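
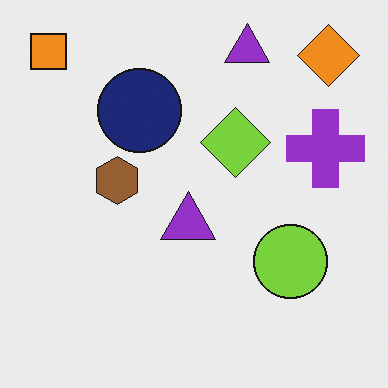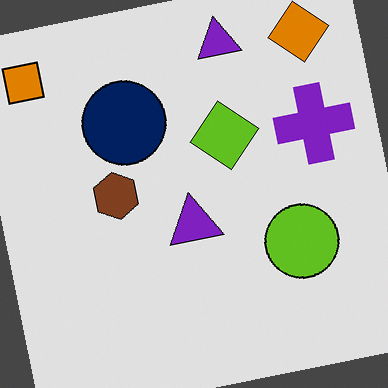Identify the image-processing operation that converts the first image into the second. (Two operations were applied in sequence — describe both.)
The second image is the first posterized to a reduced palette, then rotated counter-clockwise by a slight angle.

Each flat color has snapped to a coarser quantized level — most visibly, the near-white background has dropped to a flat grey. Every shape is tilted by the same angle and the image corners show triangular fill wedges — a whole-image rotation by a non-right angle.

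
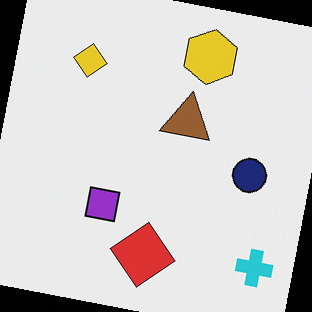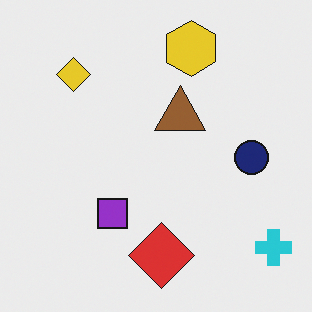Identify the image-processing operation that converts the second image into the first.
Rotated clockwise by a slight angle.

Every shape is tilted by the same angle and the image corners show triangular fill wedges — a whole-image rotation by a non-right angle.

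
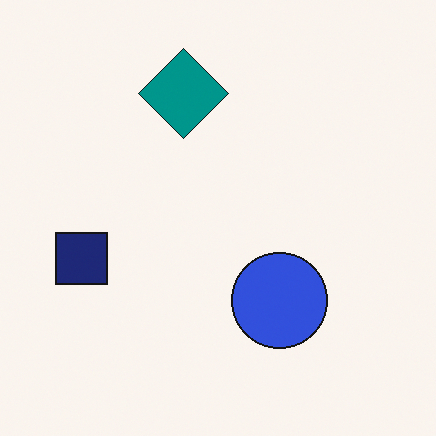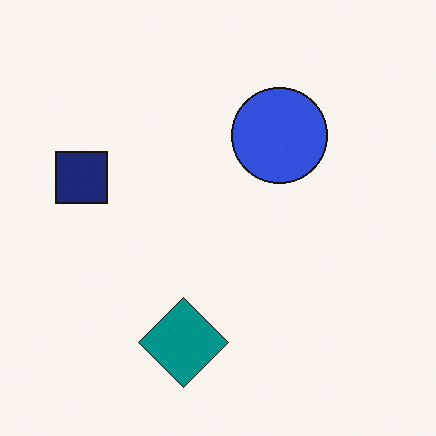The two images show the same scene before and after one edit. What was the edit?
This is the original image flipped vertically (top ↔ bottom).

The teal diamond is in the top of the first image and the bottom of the second — shapes on opposite sides of the horizontal midline have swapped in a mirror flip.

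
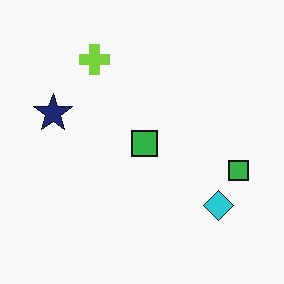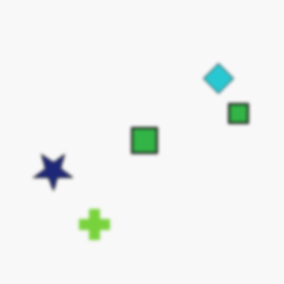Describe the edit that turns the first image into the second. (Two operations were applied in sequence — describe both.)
The image was flipped vertically (top ↔ bottom), then lightly blurred.

The lime cross is in the top-left of the first image and the bottom-left of the second — shapes on opposite sides of the horizontal midline have swapped in a mirror flip. Shape edges and outlines are uniformly softened across the whole image.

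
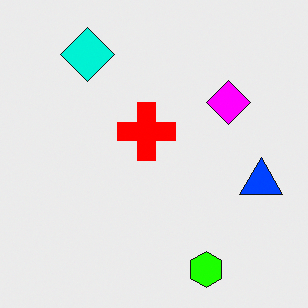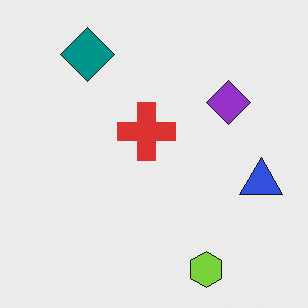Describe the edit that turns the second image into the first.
Heavily oversaturated.

All colors are more vivid — a global saturation change.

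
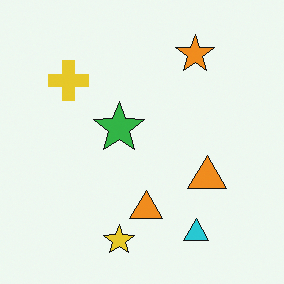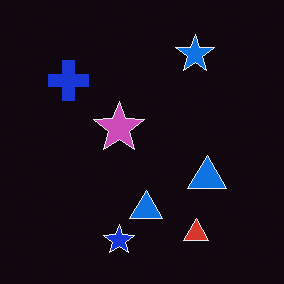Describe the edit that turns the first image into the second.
The image was color-inverted (negative).

The light background has become dark and every shape's color is its complement — a photographic negative.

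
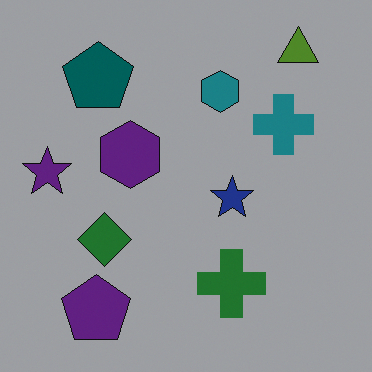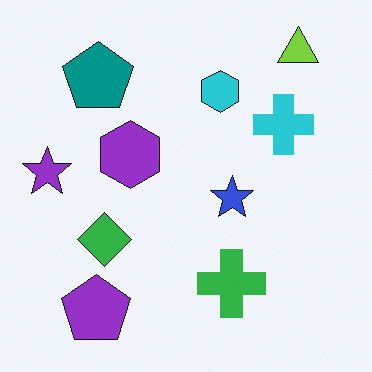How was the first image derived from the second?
It was noticeably darkened.

Every pixel — background and shapes alike — is uniformly darkened.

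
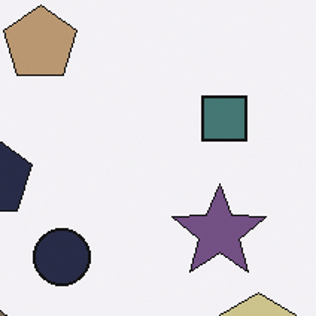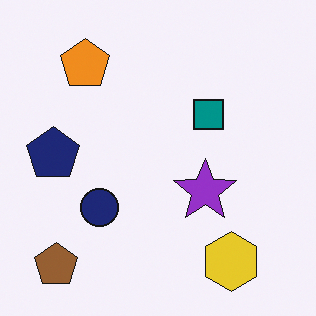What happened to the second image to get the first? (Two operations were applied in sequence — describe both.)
It was made much more muted (saturation change), then cropped to a modestly smaller region and rescaled.

All colors are more muted and greyish — a global saturation change. The visible shapes are larger and the field of view is narrower; shapes near the original edges may be partly or wholly outside the frame — a crop-and-rescale.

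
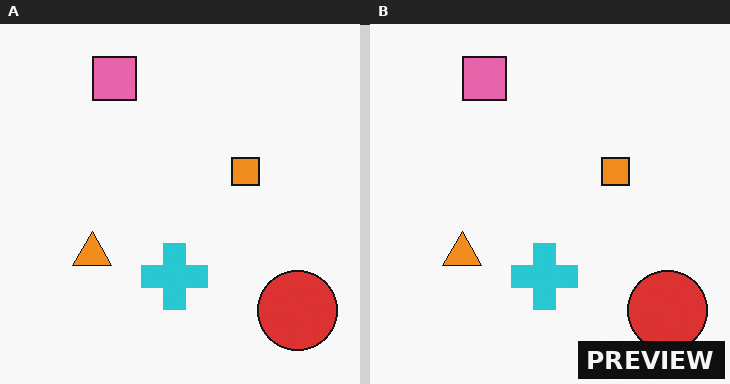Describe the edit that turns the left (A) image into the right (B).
Watermarked with the text "PREVIEW" in the lower-right corner.

A dark label reading "PREVIEW" appears in the lower-right corner.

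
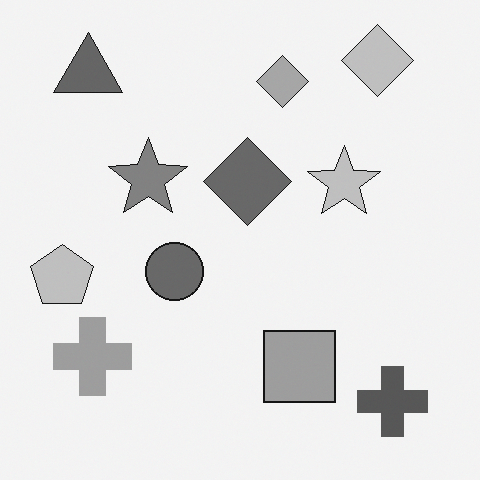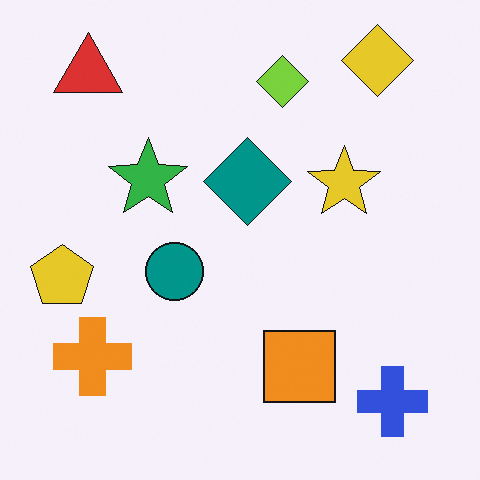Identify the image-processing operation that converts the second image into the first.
Converted to grayscale.

All color is removed — every shape is now a shade of grey.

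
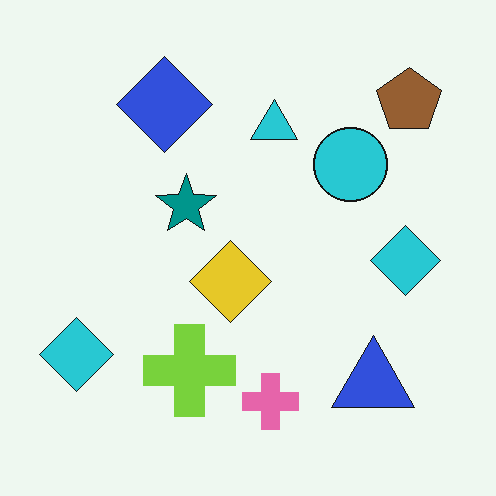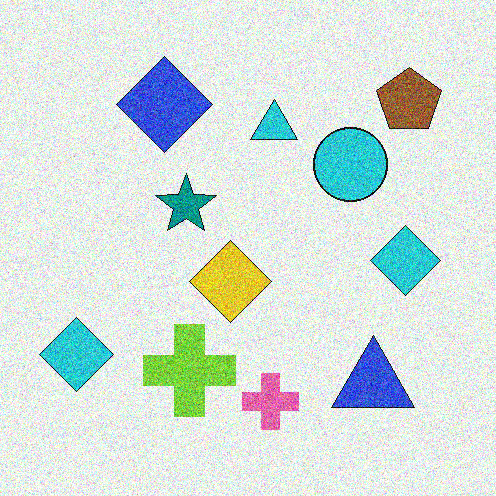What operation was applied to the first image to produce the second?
Degraded with a thick layer of grain.

Random speckle covers the whole image, including the flat background.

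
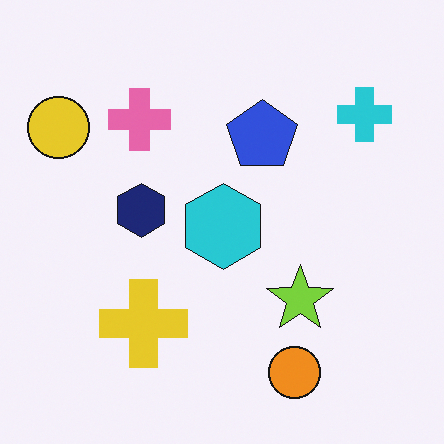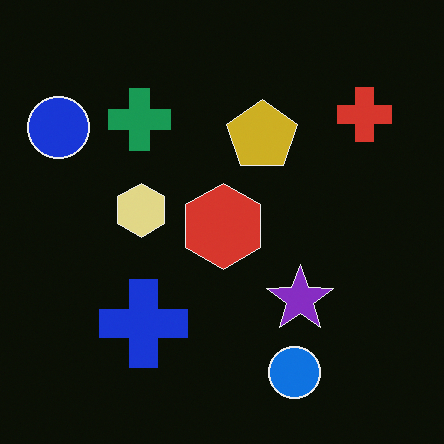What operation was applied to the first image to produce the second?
The image was color-inverted (negative).

The light background has become dark and every shape's color is its complement — a photographic negative.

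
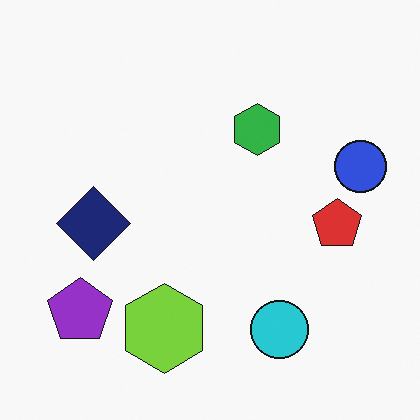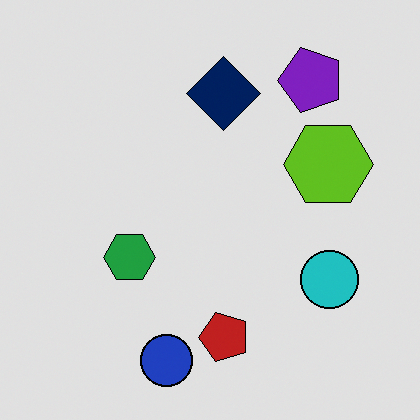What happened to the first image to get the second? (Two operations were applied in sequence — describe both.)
The image was transposed (reflected across the top-left ↔ bottom-right diagonal), then posterized to a reduced palette.

Shapes have swapped their row and column positions — what was in the top-right is now in the bottom-left — a diagonal reflection. Each flat color has snapped to a coarser quantized level — most visibly, the near-white background has dropped to a flat grey.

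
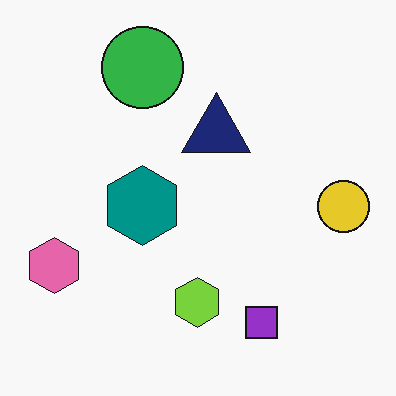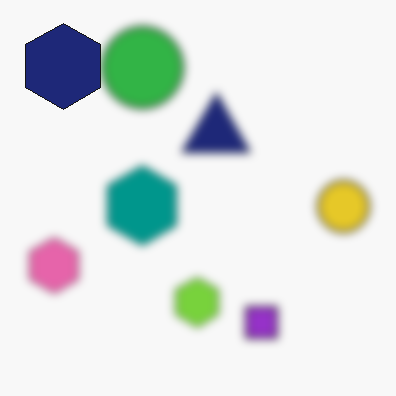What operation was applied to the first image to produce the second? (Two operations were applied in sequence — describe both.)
This is the original image noticeably gaussian-blurred, then overlaid with an additional navy hexagon.

Shape edges and outlines are uniformly softened across the whole image. A navy hexagon appears in the second image that is absent from the first.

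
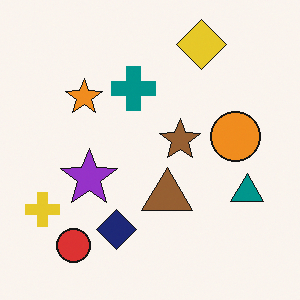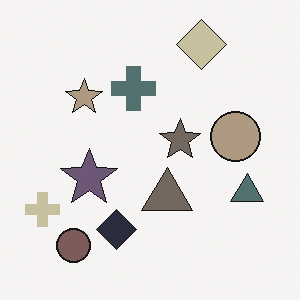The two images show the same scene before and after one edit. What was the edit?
The second image is the first heavily desaturated.

All colors are more muted and greyish — a global saturation change.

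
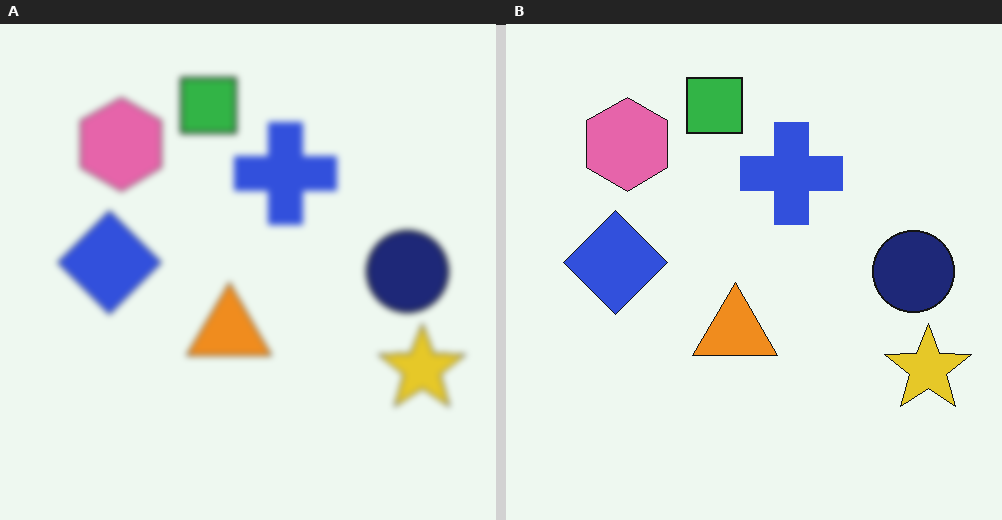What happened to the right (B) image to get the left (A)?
This is the original image moderately blurred.

Shape edges and outlines are uniformly softened across the whole image.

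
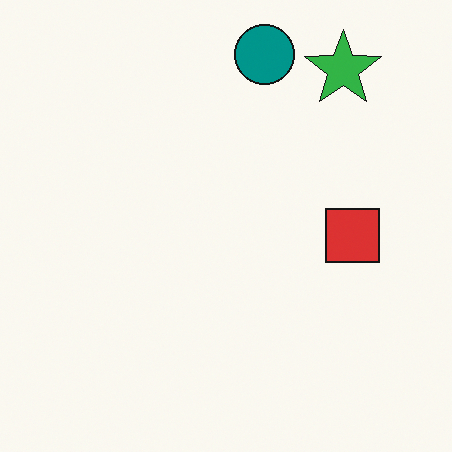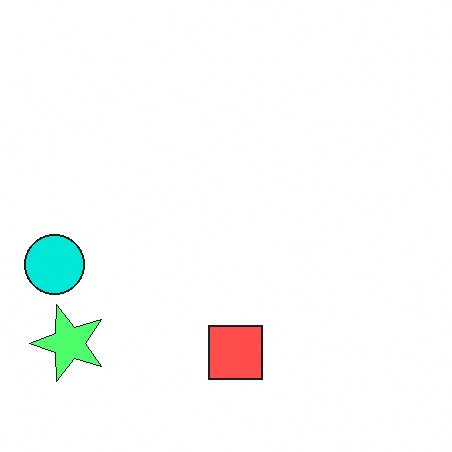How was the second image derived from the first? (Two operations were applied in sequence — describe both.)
The image was substantially brightened, then transposed (reflected across the top-left ↔ bottom-right diagonal).

Every pixel — background and shapes alike — is uniformly brightened. Shapes have swapped their row and column positions — what was in the top-right is now in the bottom-left — a diagonal reflection.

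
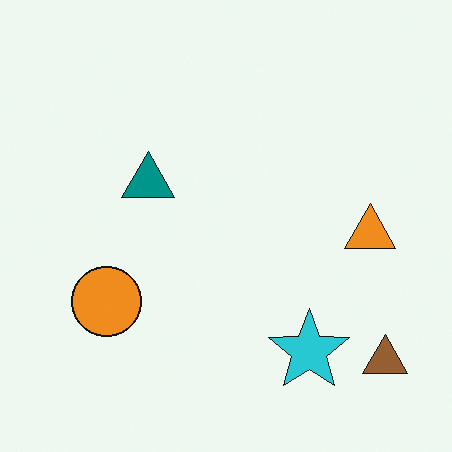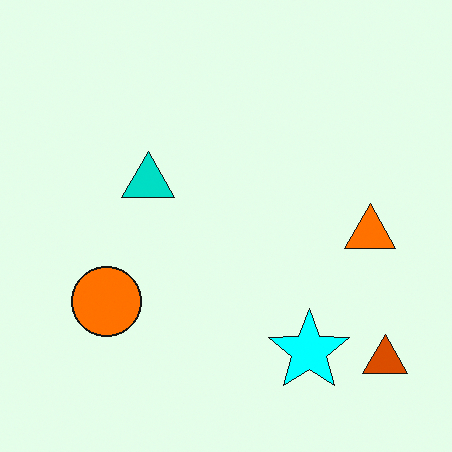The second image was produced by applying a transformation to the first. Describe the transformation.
This is the original image heavily oversaturated.

All colors are more vivid — a global saturation change.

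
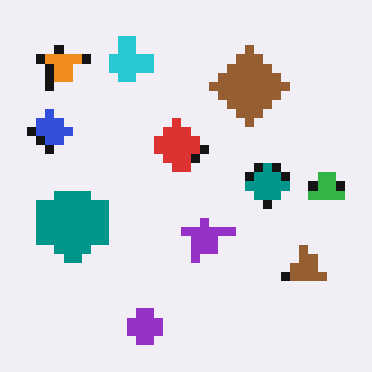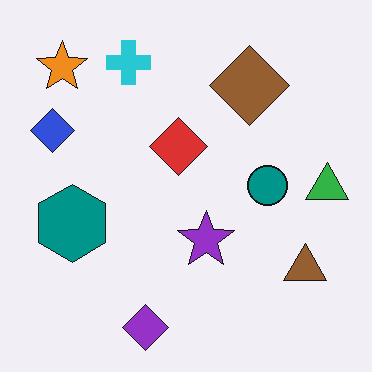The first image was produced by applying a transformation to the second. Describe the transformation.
This is the original image coarsely pixelated.

Shapes are reduced to large square blocks; fine edges and outlines are lost — a downscale-then-upscale (mosaic) effect.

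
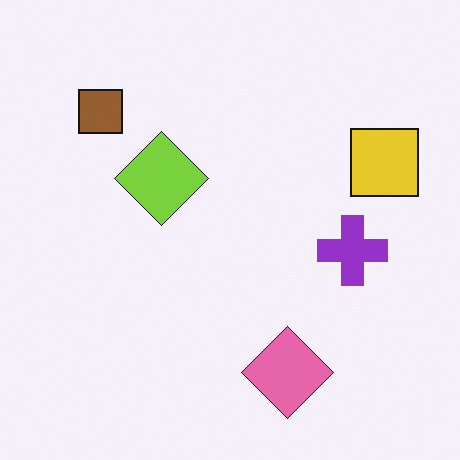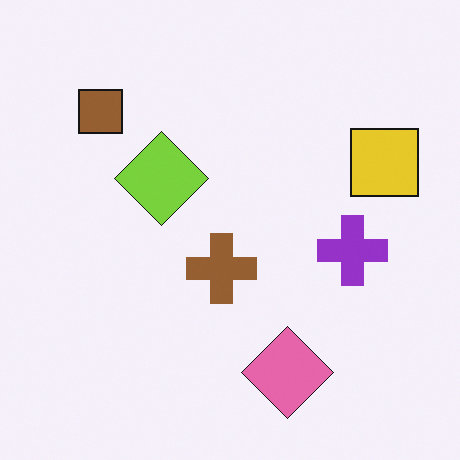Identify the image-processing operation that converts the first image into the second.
The transformation is: overlaid with an additional brown cross.

A brown cross appears in the second image that is absent from the first.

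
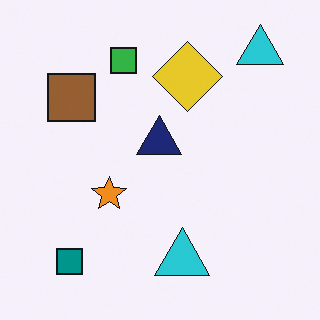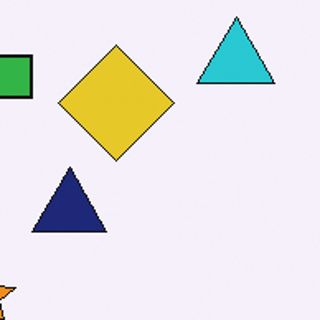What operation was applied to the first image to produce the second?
This is the original image cropped to a noticeably smaller region and rescaled.

The visible shapes are larger and the field of view is narrower; shapes near the original edges may be partly or wholly outside the frame — a crop-and-rescale.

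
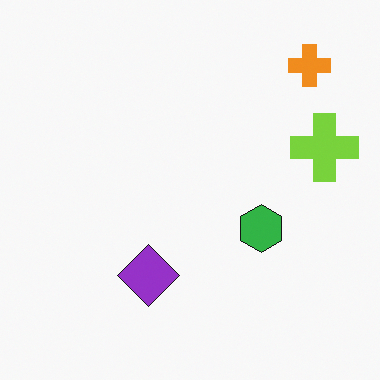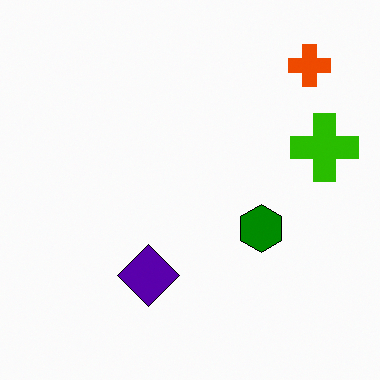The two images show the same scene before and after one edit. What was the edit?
This is the original image boosted in contrast.

Tones are pushed away from mid-grey across the whole image — a global contrast change.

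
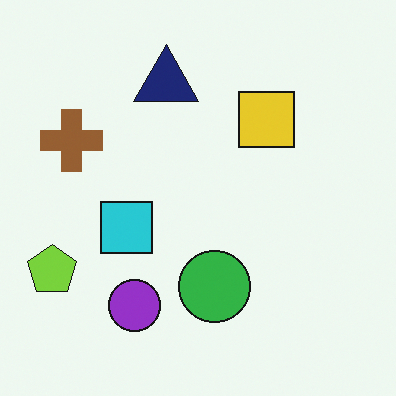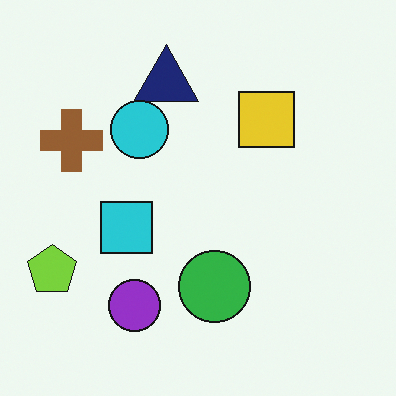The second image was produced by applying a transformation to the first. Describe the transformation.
It was overlaid with an additional cyan circle.

A cyan circle appears in the second image that is absent from the first.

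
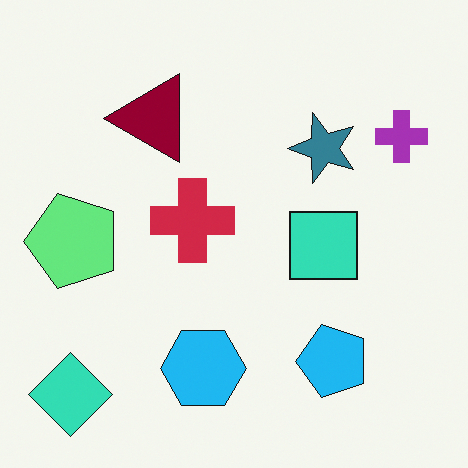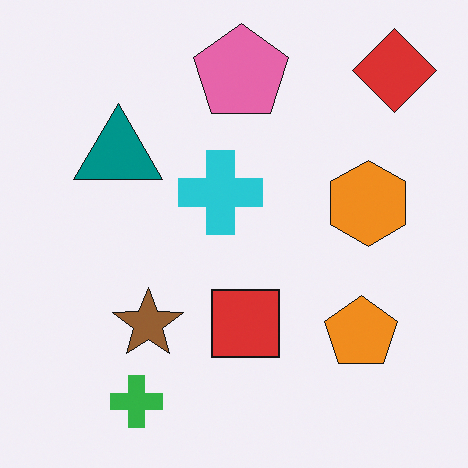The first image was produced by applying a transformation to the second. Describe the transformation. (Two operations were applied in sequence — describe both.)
Hue-shifted through roughly half the color wheel, then transposed (reflected across the top-left ↔ bottom-right diagonal).

Every shape's color has rotated by the same amount around the hue wheel — a uniform hue shift. Shapes have swapped their row and column positions — what was in the top-right is now in the bottom-left — a diagonal reflection.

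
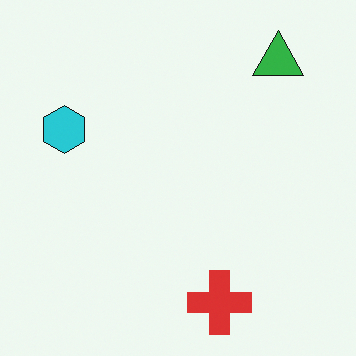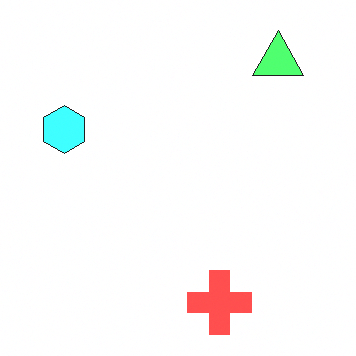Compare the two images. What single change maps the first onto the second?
The second image is the first substantially brightened.

Every pixel — background and shapes alike — is uniformly brightened.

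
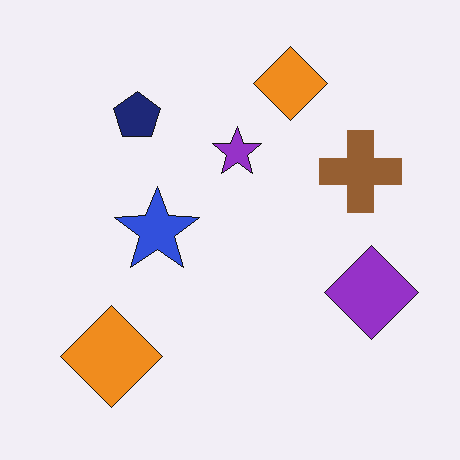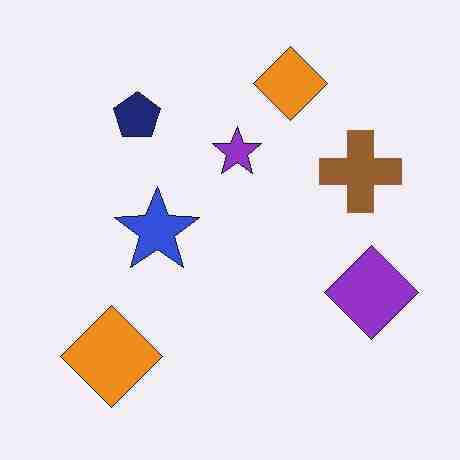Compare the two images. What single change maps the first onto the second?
This is the original image degraded with heavy JPEG compression.

Blocky 8×8 compression artifacts appear around shape edges and the flat background shows ringing — characteristic JPEG degradation.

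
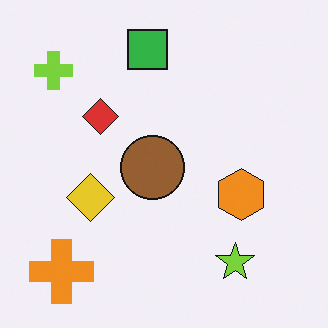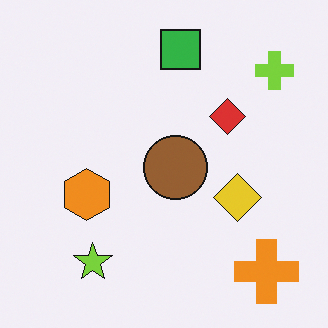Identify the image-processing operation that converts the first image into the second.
The second image is the first flipped horizontally (left ↔ right).

The lime cross is in the top-left of the first image and the top-right of the second — shapes on opposite sides of the vertical midline have swapped in a mirror flip.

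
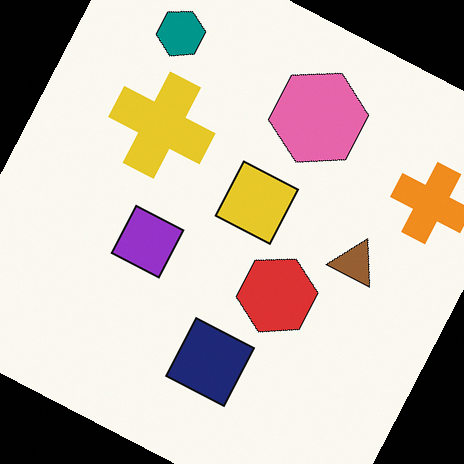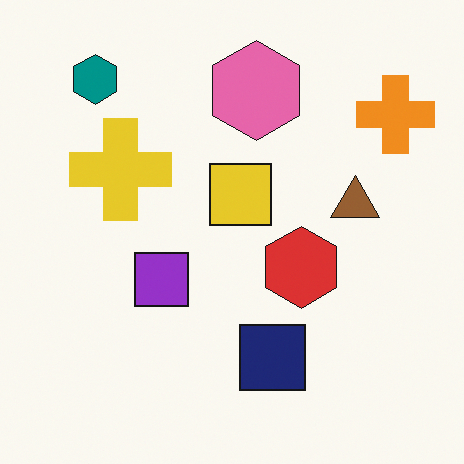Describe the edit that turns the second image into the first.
The transformation is: rotated clockwise by a clearly visible amount.

Every shape is tilted by the same angle and the image corners show triangular fill wedges — a whole-image rotation by a non-right angle.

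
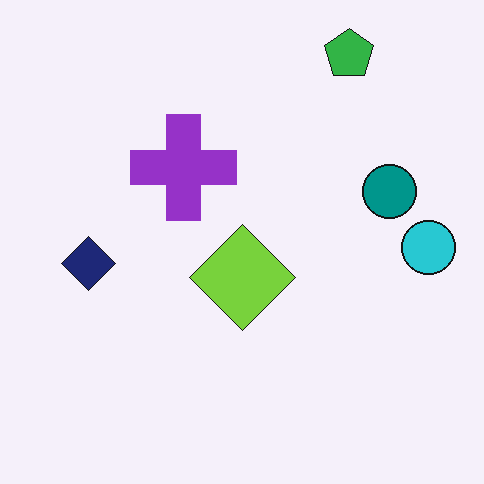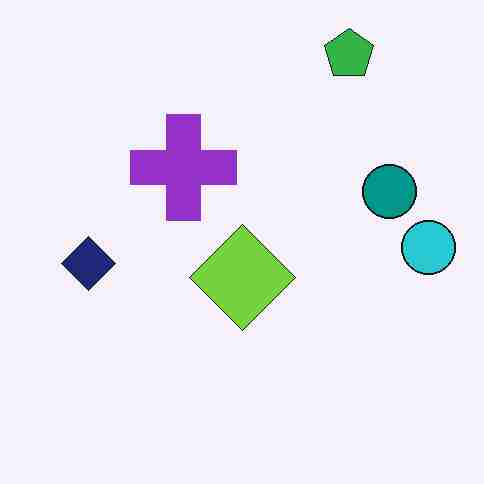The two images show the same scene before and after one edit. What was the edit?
The transformation is: degraded with heavy JPEG compression.

Blocky 8×8 compression artifacts appear around shape edges and the flat background shows ringing — characteristic JPEG degradation.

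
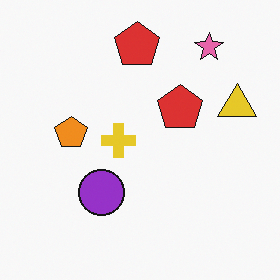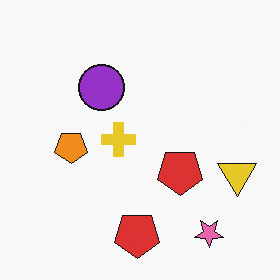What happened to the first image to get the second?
The image was flipped vertically (top ↔ bottom).

The pink star is in the top-right of the first image and the bottom-right of the second — shapes on opposite sides of the horizontal midline have swapped in a mirror flip.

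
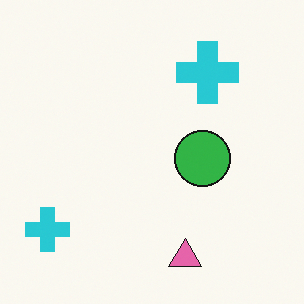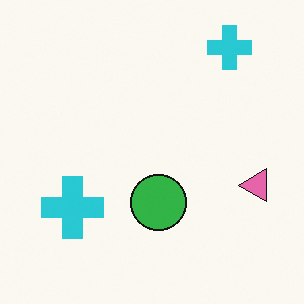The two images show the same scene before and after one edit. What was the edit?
This is the original image transposed (reflected across the top-left ↔ bottom-right diagonal).

Shapes have swapped their row and column positions — what was in the top-right is now in the bottom-left — a diagonal reflection.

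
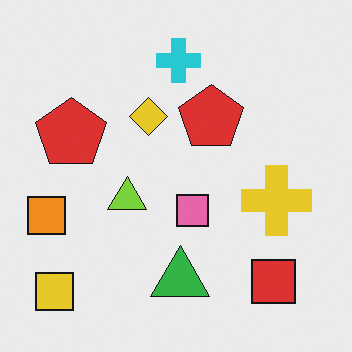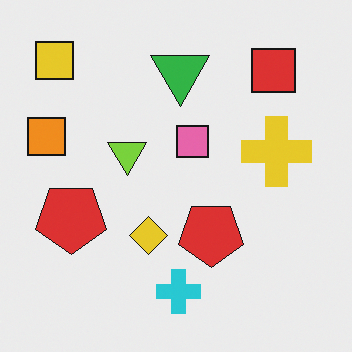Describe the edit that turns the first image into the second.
The second image is the first flipped vertically (top ↔ bottom).

The cyan cross is in the top of the first image and the bottom of the second — shapes on opposite sides of the horizontal midline have swapped in a mirror flip.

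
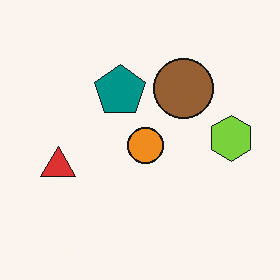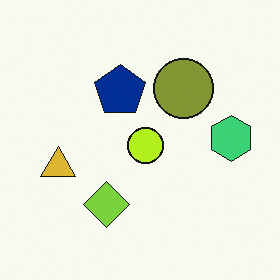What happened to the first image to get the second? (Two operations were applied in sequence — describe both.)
This is the original image hue-shifted by a small amount, then overlaid with an additional lime diamond.

Every shape's color has rotated by the same amount around the hue wheel — a uniform hue shift. A lime diamond appears in the second image that is absent from the first.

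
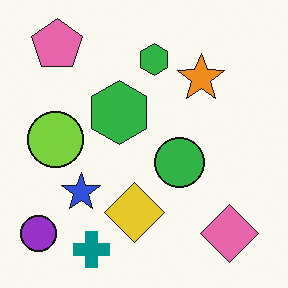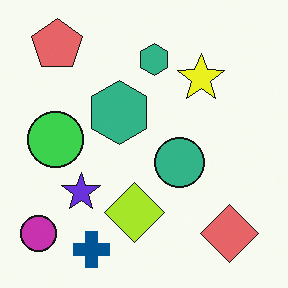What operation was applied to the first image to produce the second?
This is the original image hue-shifted slightly.

Every shape's color has rotated by the same amount around the hue wheel — a uniform hue shift.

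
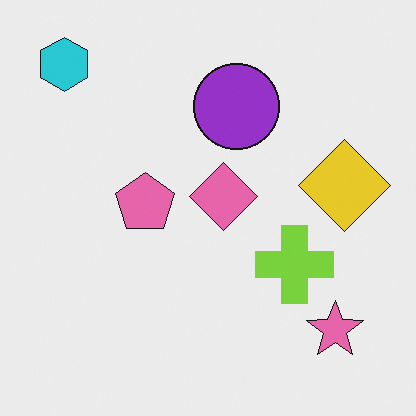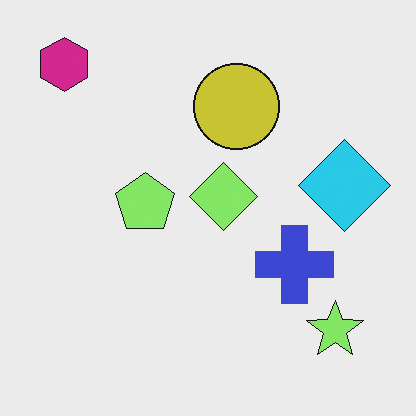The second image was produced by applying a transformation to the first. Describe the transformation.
The image was hue-shifted by a moderate amount.

Every shape's color has rotated by the same amount around the hue wheel — a uniform hue shift.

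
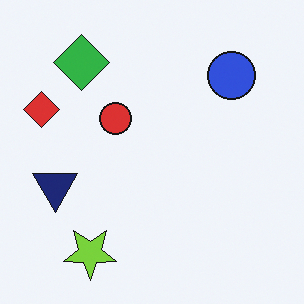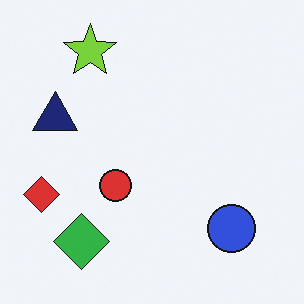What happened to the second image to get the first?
The first image is the second flipped vertically (top ↔ bottom).

The lime star is in the top-left of the second image and the bottom-left of the first — shapes on opposite sides of the horizontal midline have swapped in a mirror flip.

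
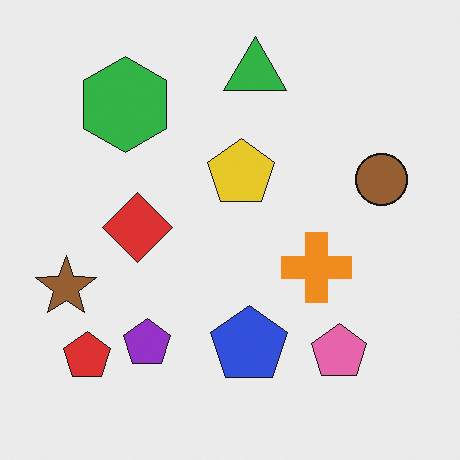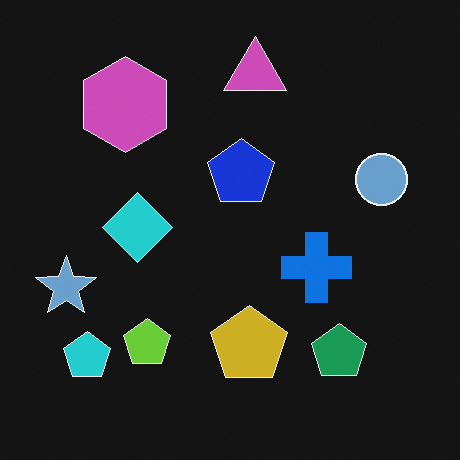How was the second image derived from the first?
The image was color-inverted (negative).

The light background has become dark and every shape's color is its complement — a photographic negative.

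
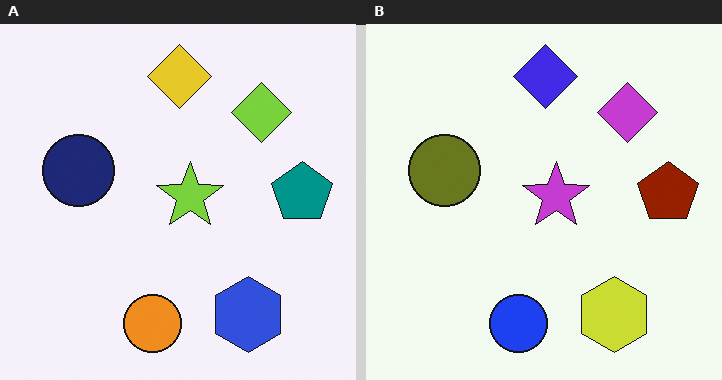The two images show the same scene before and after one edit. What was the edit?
This is the original image hue-shifted through roughly half the color wheel.

Every shape's color has rotated by the same amount around the hue wheel — a uniform hue shift.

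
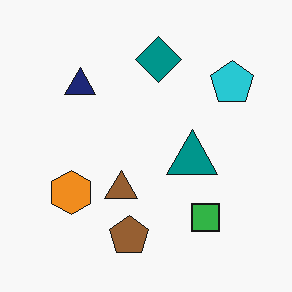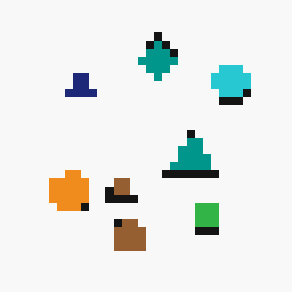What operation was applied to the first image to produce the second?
The image was pixelated into visible square blocks.

Shapes are reduced to large square blocks; fine edges and outlines are lost — a downscale-then-upscale (mosaic) effect.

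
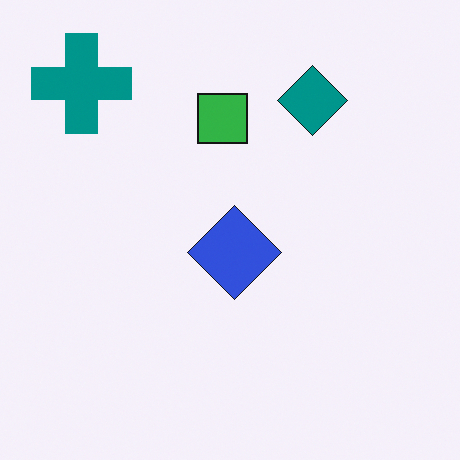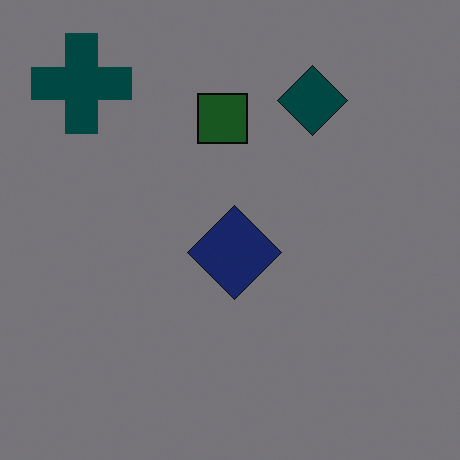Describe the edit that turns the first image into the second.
It was darkened a lot.

Every pixel — background and shapes alike — is uniformly darkened.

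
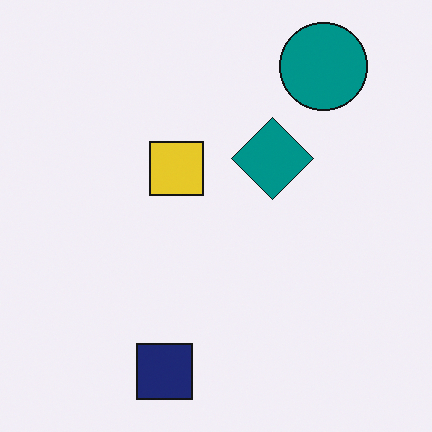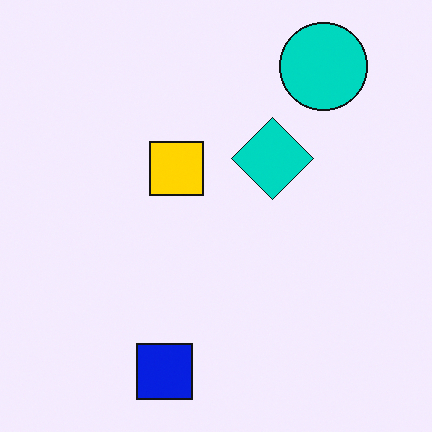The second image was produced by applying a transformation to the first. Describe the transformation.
The transformation is: made much more vivid (saturation change).

All colors are more vivid — a global saturation change.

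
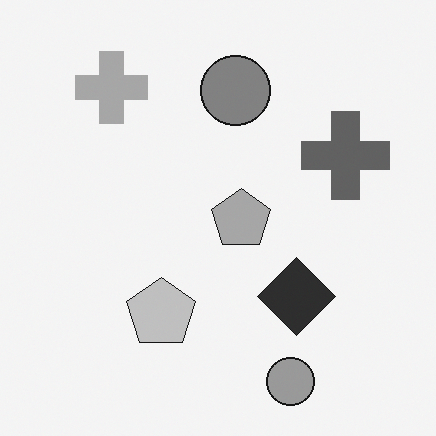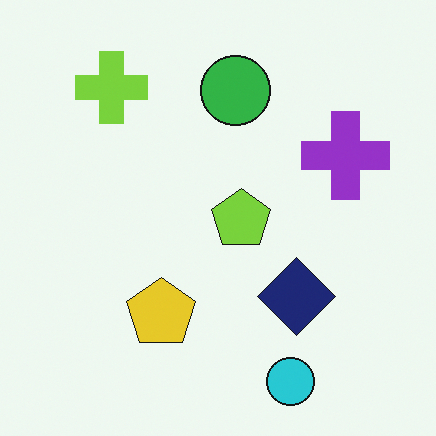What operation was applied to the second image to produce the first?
The first image is the second converted to grayscale.

All color is removed — every shape is now a shade of grey.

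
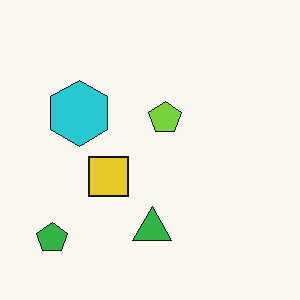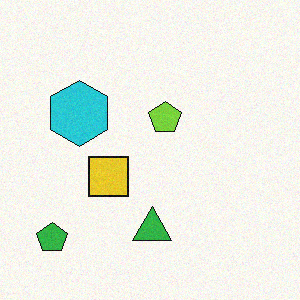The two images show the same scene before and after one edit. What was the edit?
It was degraded with subtle gaussian noise.

Random speckle covers the whole image, including the flat background.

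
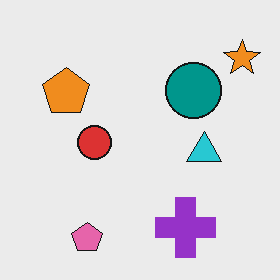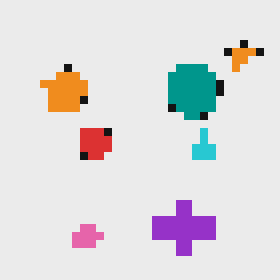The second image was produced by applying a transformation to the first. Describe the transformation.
It was pixelated into visible square blocks.

Shapes are reduced to large square blocks; fine edges and outlines are lost — a downscale-then-upscale (mosaic) effect.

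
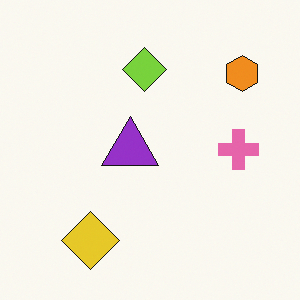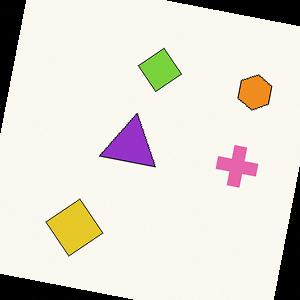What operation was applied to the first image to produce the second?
This is the original image rotated clockwise by a few degrees.

Every shape is tilted by the same angle and the image corners show triangular fill wedges — a whole-image rotation by a non-right angle.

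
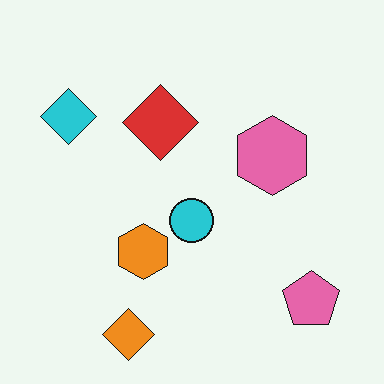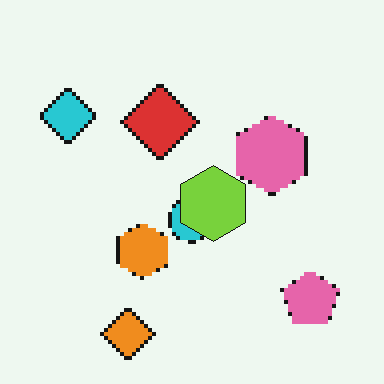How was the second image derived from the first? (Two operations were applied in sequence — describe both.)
This is the original image lightly pixelated (a mild mosaic effect), then overlaid with an additional lime hexagon.

Shapes are reduced to large square blocks; fine edges and outlines are lost — a downscale-then-upscale (mosaic) effect. A lime hexagon appears in the second image that is absent from the first.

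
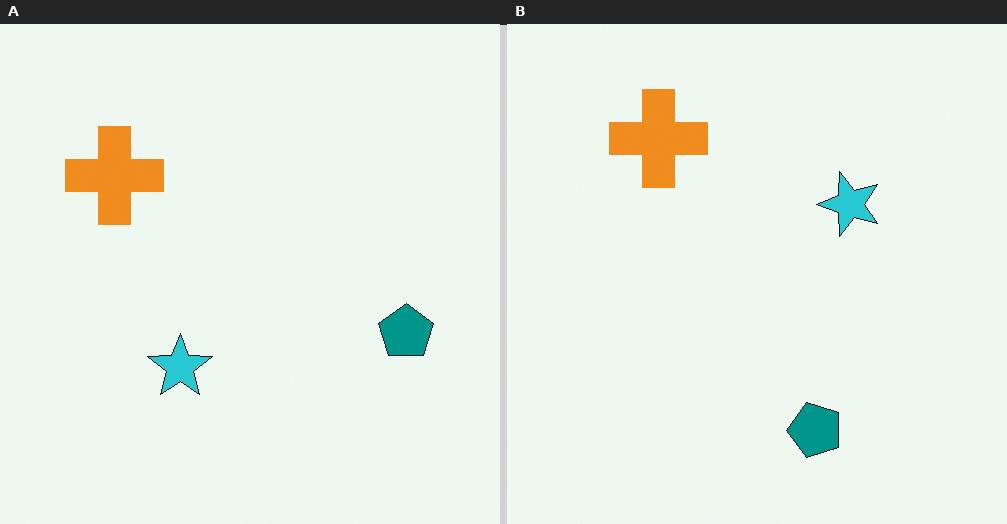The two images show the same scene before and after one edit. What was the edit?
The right (B) image is the left (A) transposed (reflected across the top-left ↔ bottom-right diagonal).

Shapes have swapped their row and column positions — what was in the top-right is now in the bottom-left — a diagonal reflection.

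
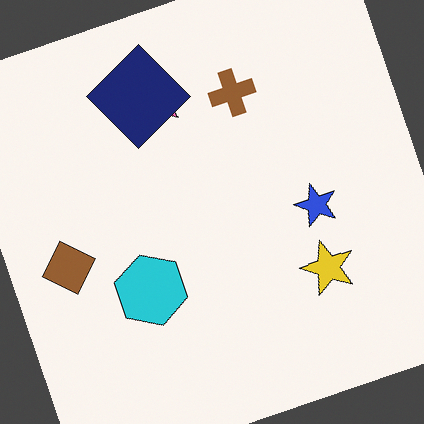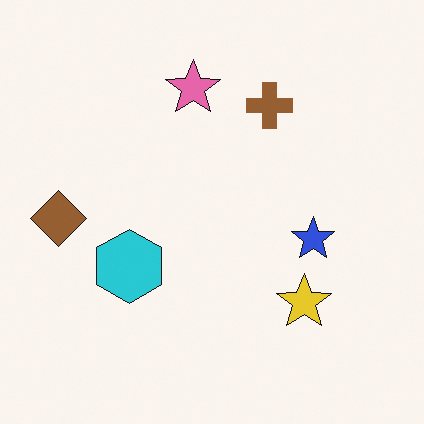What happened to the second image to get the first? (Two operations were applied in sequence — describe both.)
The transformation is: rotated counter-clockwise by a moderate amount, then overlaid with an additional navy diamond.

Every shape is tilted by the same angle and the image corners show triangular fill wedges — a whole-image rotation by a non-right angle. A navy diamond appears in the first image that is absent from the second.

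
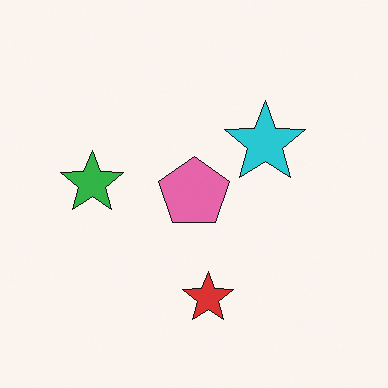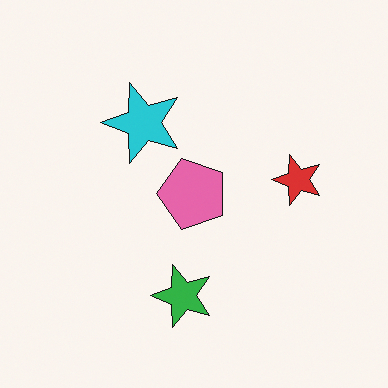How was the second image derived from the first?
It was rotated 90° counter-clockwise.

The red star sits in the bottom of the first image and the right of the second — consistent with a whole-image 90° counter-clockwise rotation.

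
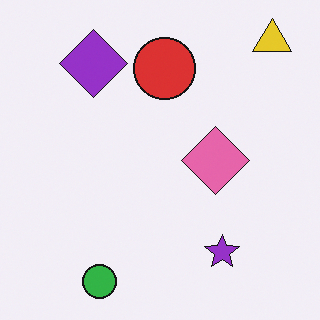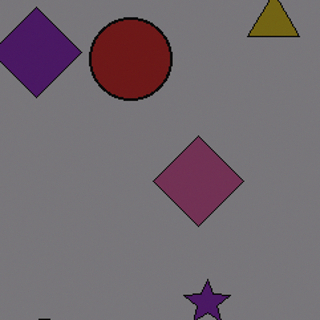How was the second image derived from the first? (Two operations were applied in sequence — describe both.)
The second image is the first cropped slightly and scaled back up, then noticeably darkened.

The visible shapes are larger and the field of view is narrower; shapes near the original edges may be partly or wholly outside the frame — a crop-and-rescale. Every pixel — background and shapes alike — is uniformly darkened.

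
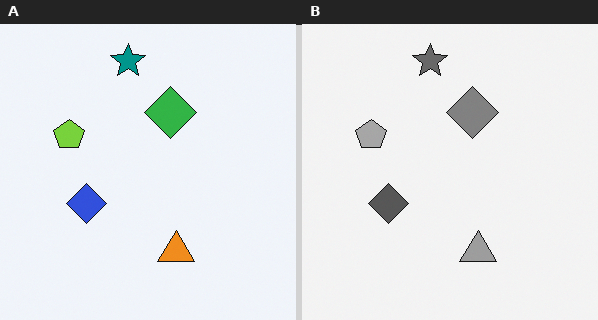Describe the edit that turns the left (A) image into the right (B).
The transformation is: converted to grayscale.

All color is removed — every shape is now a shade of grey.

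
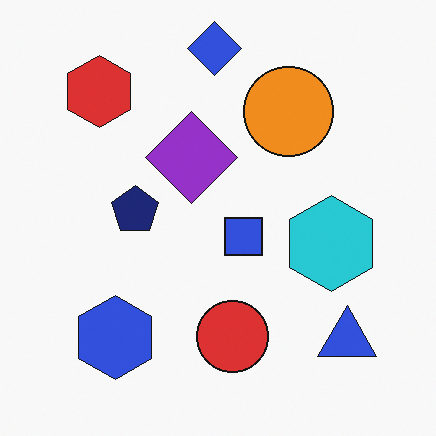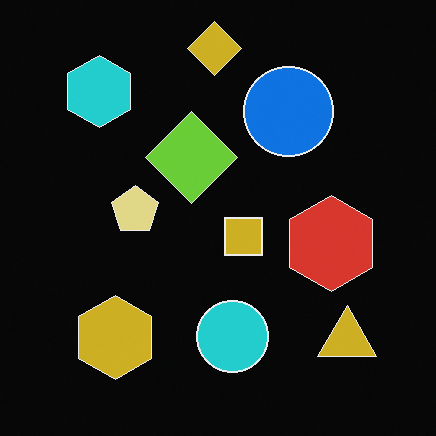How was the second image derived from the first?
It was color-inverted (negative).

The light background has become dark and every shape's color is its complement — a photographic negative.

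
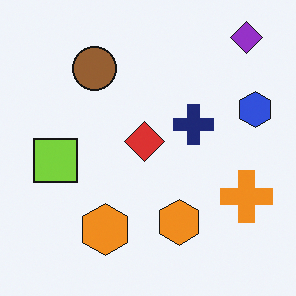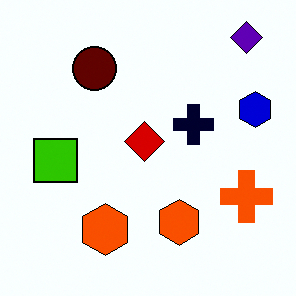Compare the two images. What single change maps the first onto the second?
The second image is the first boosted in contrast.

Tones are pushed away from mid-grey across the whole image — a global contrast change.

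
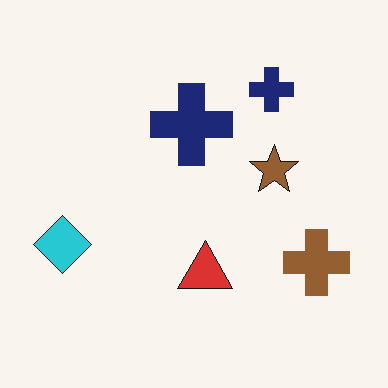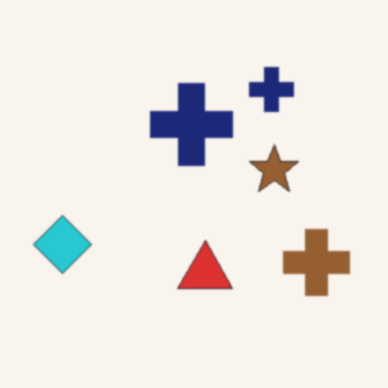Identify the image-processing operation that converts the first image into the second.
The second image is the first lightly blurred.

Shape edges and outlines are uniformly softened across the whole image.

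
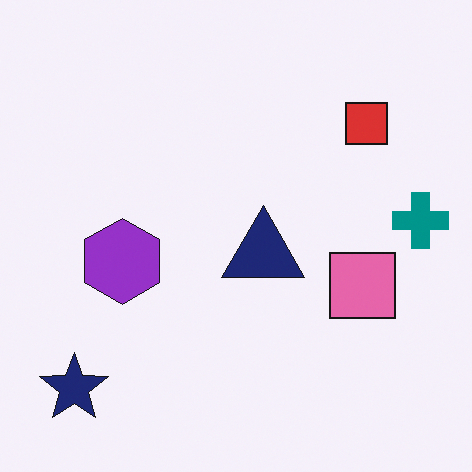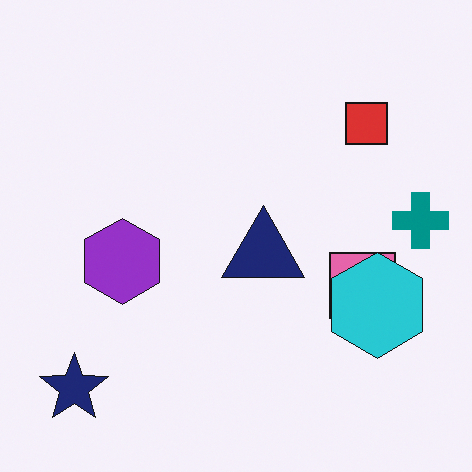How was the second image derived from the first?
This is the original image overlaid with an additional cyan hexagon.

A cyan hexagon appears in the second image that is absent from the first.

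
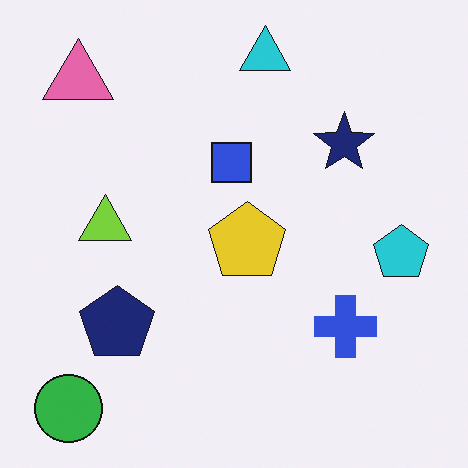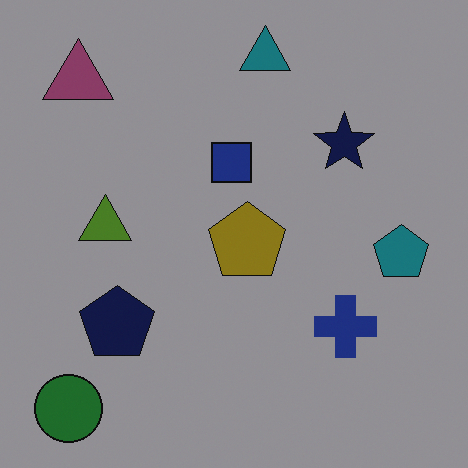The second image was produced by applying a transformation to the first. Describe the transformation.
The transformation is: darkened a lot.

Every pixel — background and shapes alike — is uniformly darkened.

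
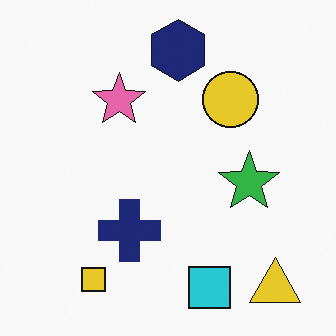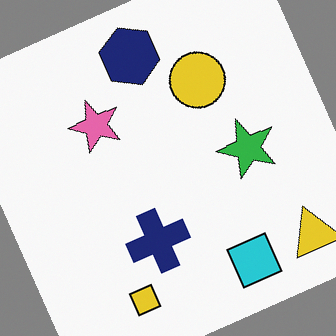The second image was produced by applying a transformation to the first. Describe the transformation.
The second image is the first rotated counter-clockwise by a moderate amount.

Every shape is tilted by the same angle and the image corners show triangular fill wedges — a whole-image rotation by a non-right angle.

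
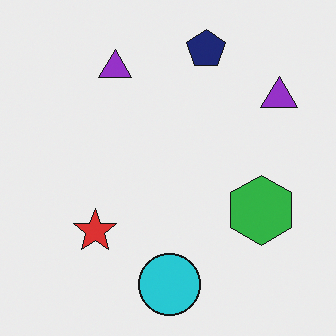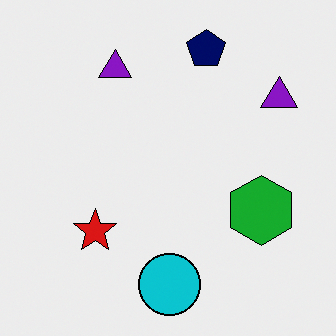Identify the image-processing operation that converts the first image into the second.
Given slightly increased contrast.

Tones are pushed away from mid-grey across the whole image — a global contrast change.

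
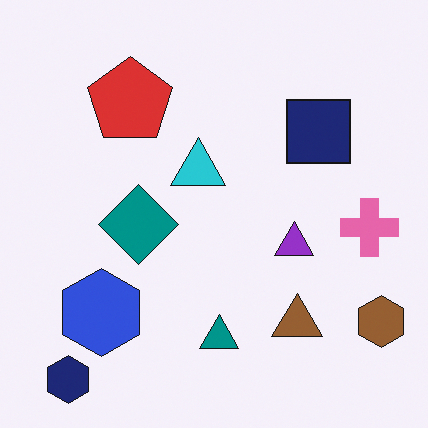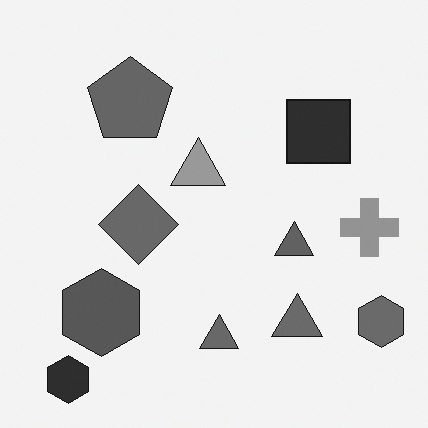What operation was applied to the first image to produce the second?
The transformation is: converted to grayscale.

All color is removed — every shape is now a shade of grey.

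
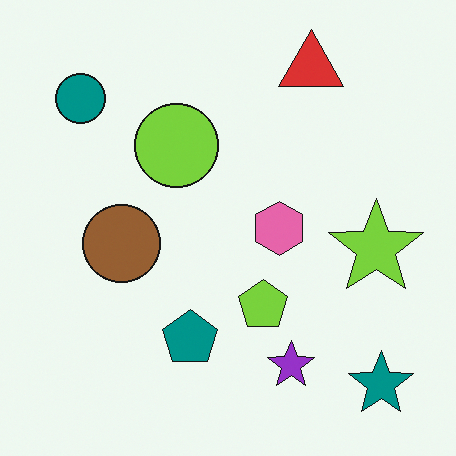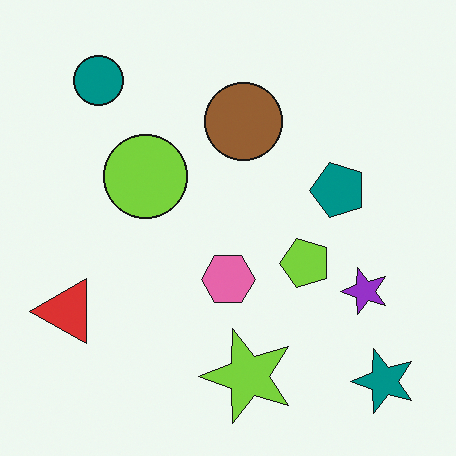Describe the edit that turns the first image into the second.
The image was transposed (reflected across the top-left ↔ bottom-right diagonal).

Shapes have swapped their row and column positions — what was in the top-right is now in the bottom-left — a diagonal reflection.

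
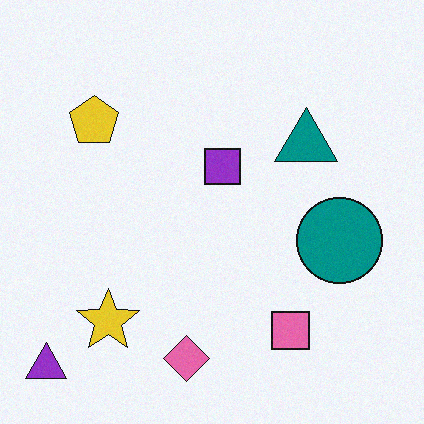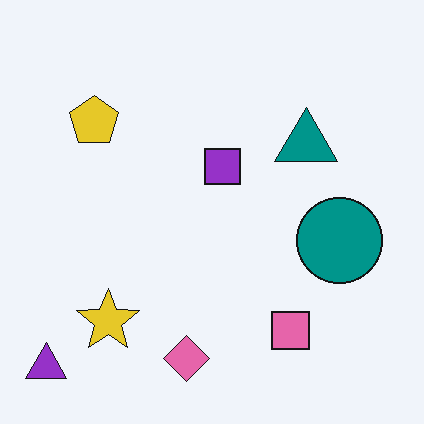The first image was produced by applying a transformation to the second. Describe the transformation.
The image was degraded with subtle gaussian noise.

Random speckle covers the whole image, including the flat background.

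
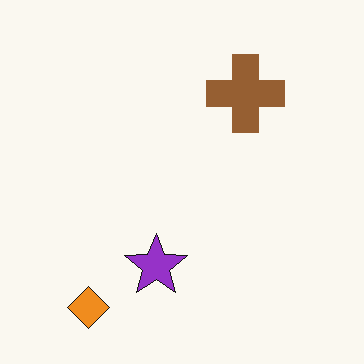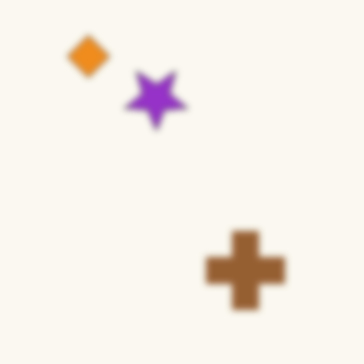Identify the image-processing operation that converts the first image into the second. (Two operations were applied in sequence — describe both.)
It was flipped vertically (top ↔ bottom), then moderately blurred.

The orange diamond is in the bottom-left of the first image and the top-left of the second — shapes on opposite sides of the horizontal midline have swapped in a mirror flip. Shape edges and outlines are uniformly softened across the whole image.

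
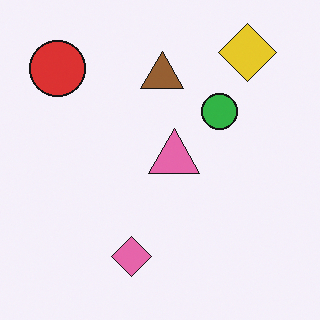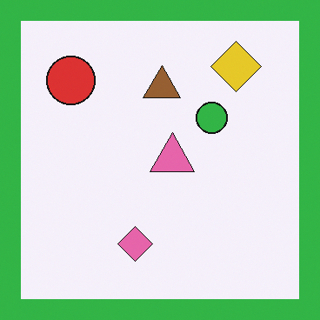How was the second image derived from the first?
The transformation is: framed with a green border.

A solid green frame runs around the edge of the second image, with the content slightly shrunk inside it.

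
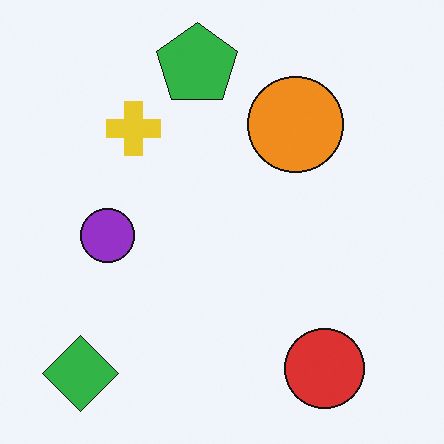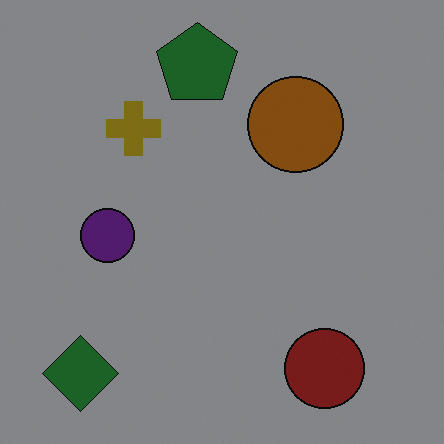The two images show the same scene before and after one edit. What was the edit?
The transformation is: darkened a lot.

Every pixel — background and shapes alike — is uniformly darkened.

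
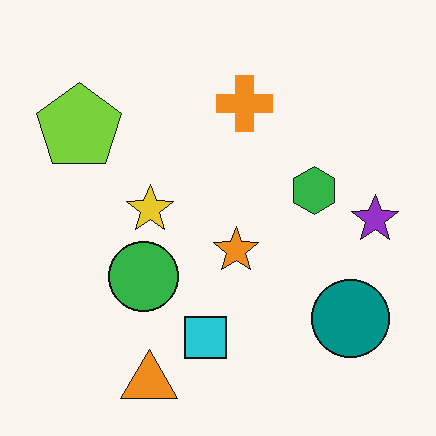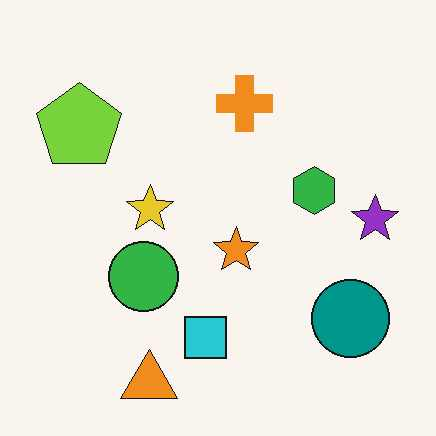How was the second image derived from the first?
Given moderate JPEG compression.

Blocky 8×8 compression artifacts appear around shape edges and the flat background shows ringing — characteristic JPEG degradation.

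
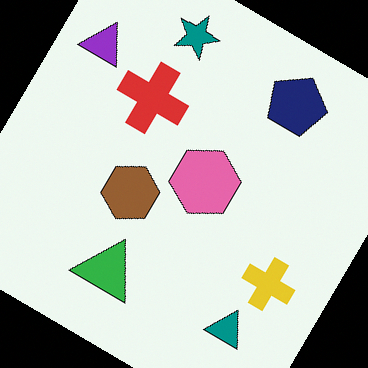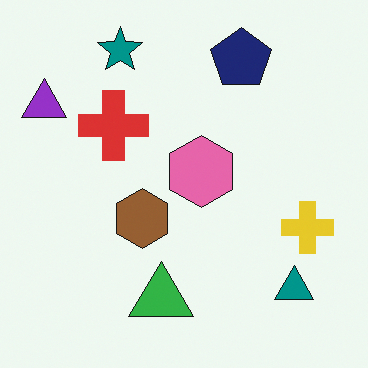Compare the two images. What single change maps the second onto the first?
It was rotated clockwise by a large amount — several tens of degrees.

Every shape is tilted by the same angle and the image corners show triangular fill wedges — a whole-image rotation by a non-right angle.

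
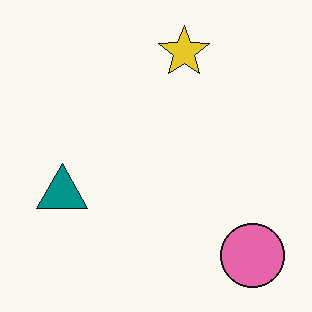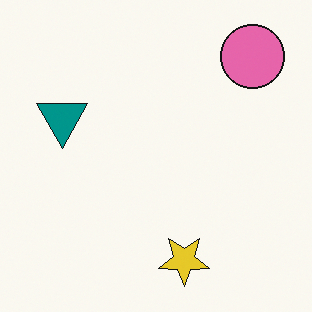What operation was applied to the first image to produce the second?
This is the original image flipped vertically (top ↔ bottom).

The yellow star is in the top of the first image and the bottom of the second — shapes on opposite sides of the horizontal midline have swapped in a mirror flip.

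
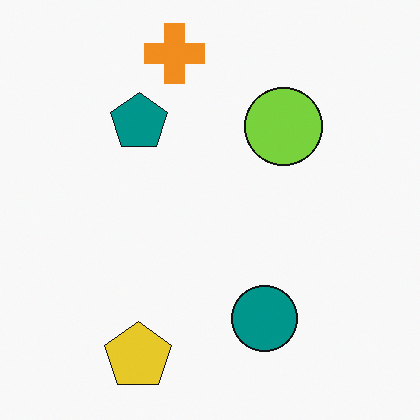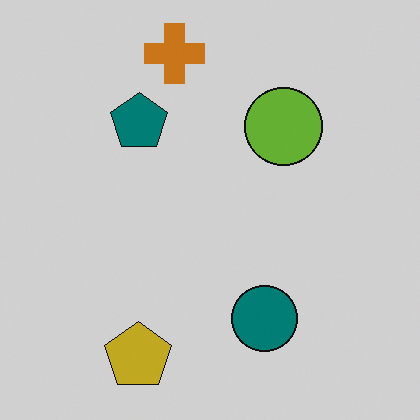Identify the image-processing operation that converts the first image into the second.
The second image is the first slightly darkened.

Every pixel — background and shapes alike — is uniformly darkened.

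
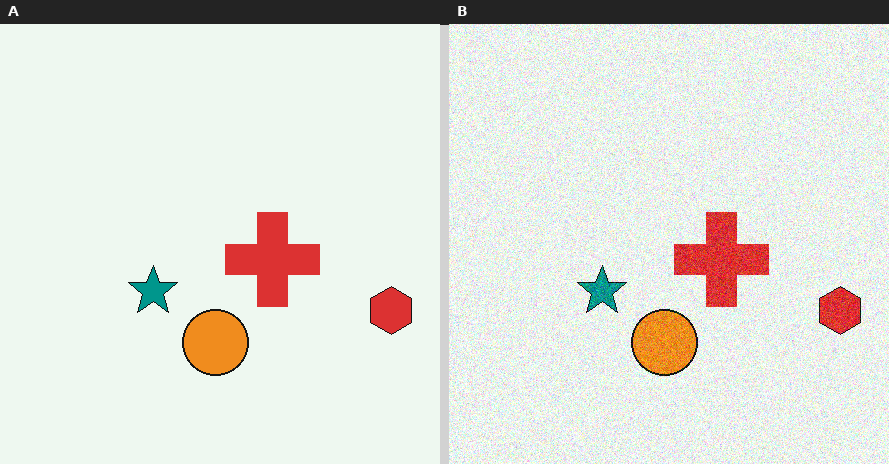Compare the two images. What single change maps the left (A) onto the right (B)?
The image was degraded with moderate additive noise.

Random speckle covers the whole image, including the flat background.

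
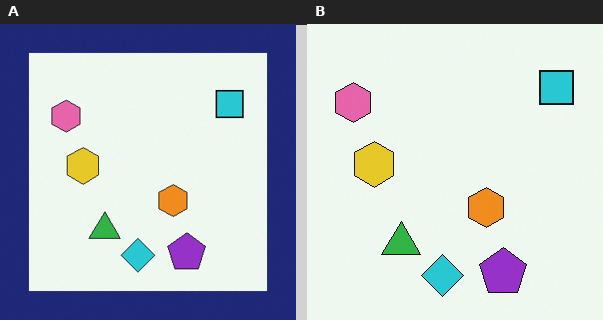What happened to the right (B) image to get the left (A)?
The image was framed with a navy border.

A solid navy frame runs around the edge of the left (A) image, with the content slightly shrunk inside it.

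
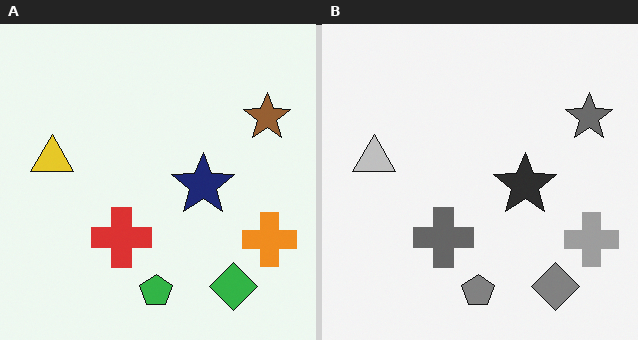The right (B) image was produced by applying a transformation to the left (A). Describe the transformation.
The image was converted to grayscale.

All color is removed — every shape is now a shade of grey.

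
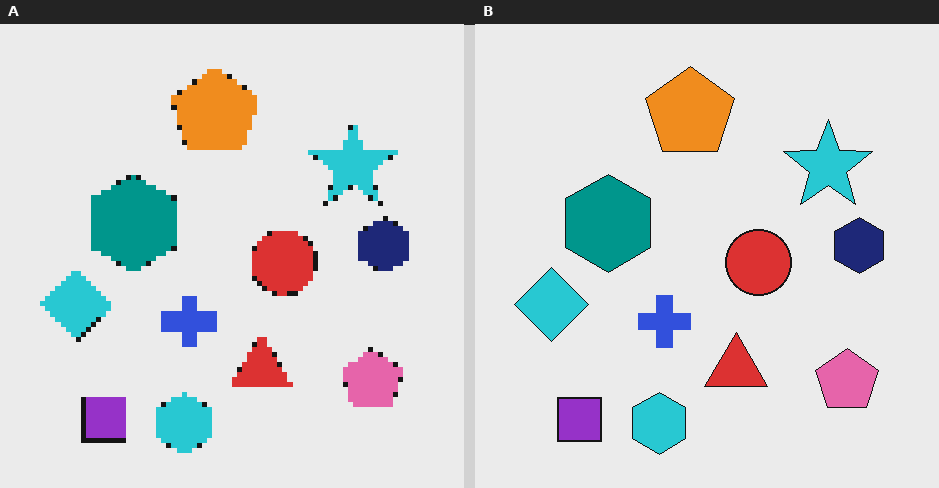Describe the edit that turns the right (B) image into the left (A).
This is the original image mildly pixelated.

Shapes are reduced to large square blocks; fine edges and outlines are lost — a downscale-then-upscale (mosaic) effect.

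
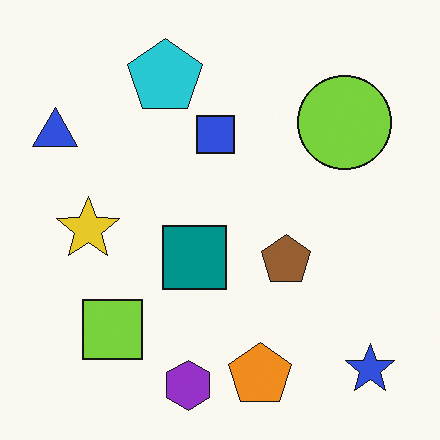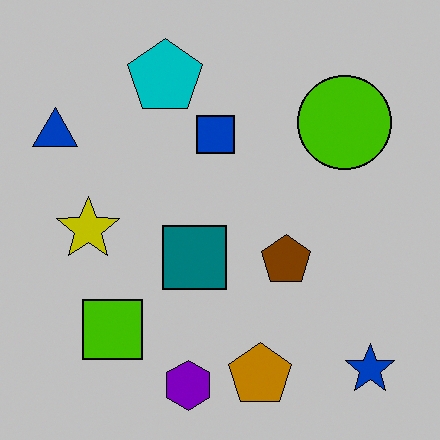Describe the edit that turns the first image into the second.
The transformation is: aggressively posterized.

Each flat color has snapped to a coarser quantized level — most visibly, the near-white background has dropped to a flat grey.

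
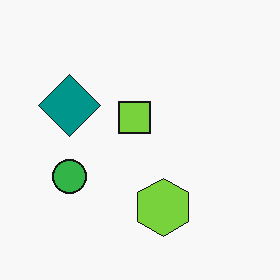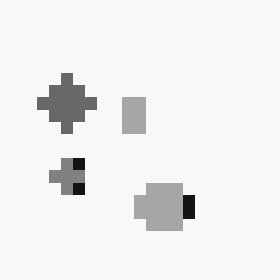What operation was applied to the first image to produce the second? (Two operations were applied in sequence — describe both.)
This is the original image converted to grayscale, then coarsely pixelated.

All color is removed — every shape is now a shade of grey. Shapes are reduced to large square blocks; fine edges and outlines are lost — a downscale-then-upscale (mosaic) effect.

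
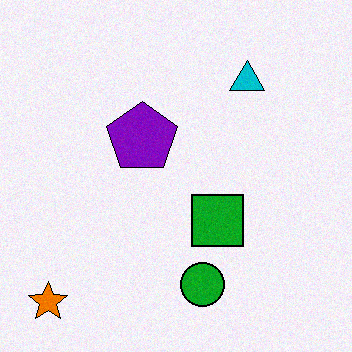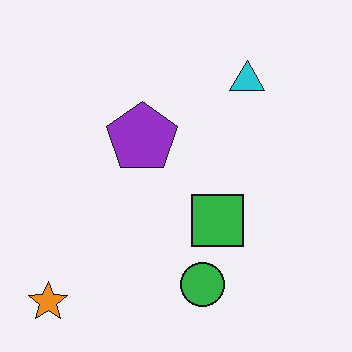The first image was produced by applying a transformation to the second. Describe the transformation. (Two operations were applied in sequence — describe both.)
Degraded with subtle gaussian noise, then given slightly increased contrast.

Random speckle covers the whole image, including the flat background. Tones are pushed away from mid-grey across the whole image — a global contrast change.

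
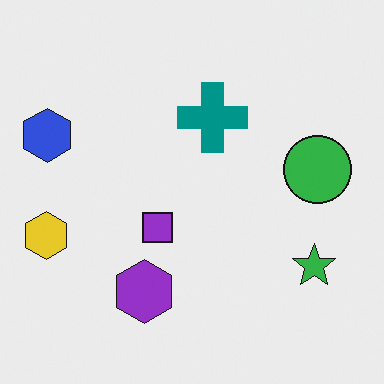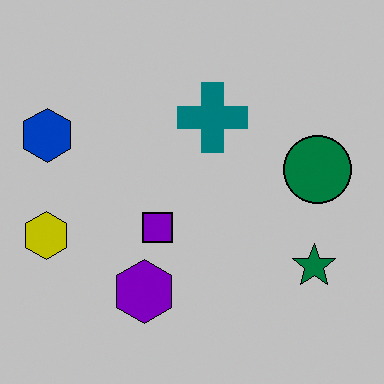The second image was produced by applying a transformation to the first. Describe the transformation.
It was aggressively posterized.

Each flat color has snapped to a coarser quantized level — most visibly, the near-white background has dropped to a flat grey.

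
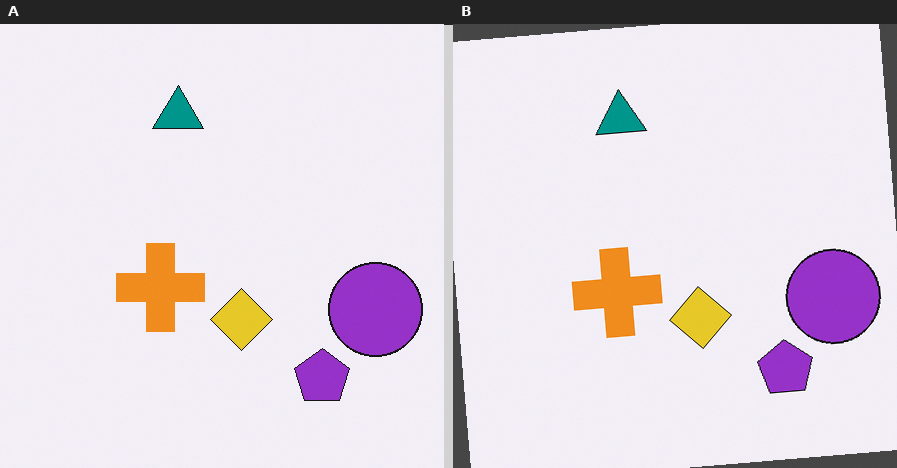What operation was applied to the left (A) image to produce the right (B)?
This is the original image rotated counter-clockwise by a few degrees.

Every shape is tilted by the same angle and the image corners show triangular fill wedges — a whole-image rotation by a non-right angle.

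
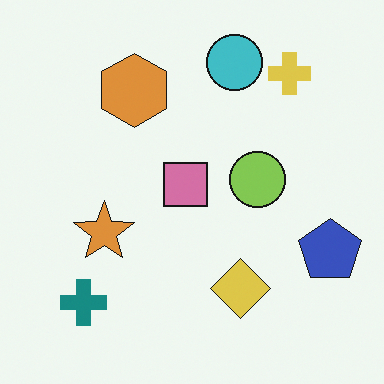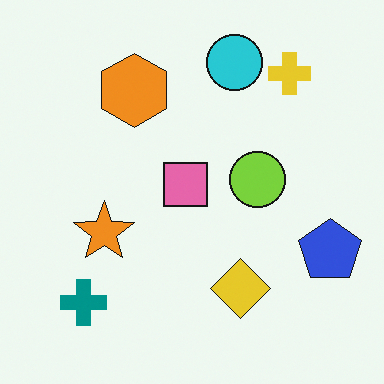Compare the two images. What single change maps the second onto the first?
Slightly desaturated.

All colors are more muted and greyish — a global saturation change.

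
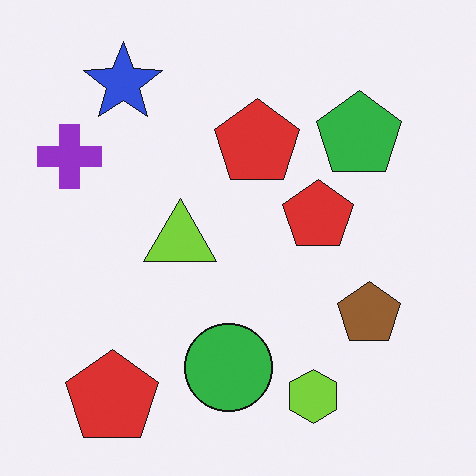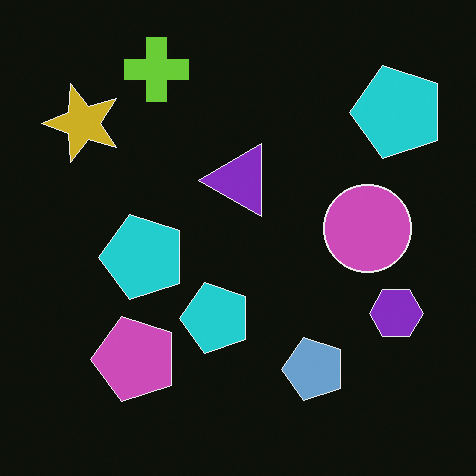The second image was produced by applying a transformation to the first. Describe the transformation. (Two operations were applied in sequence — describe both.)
The transformation is: color-inverted (negative), then transposed (reflected across the top-left ↔ bottom-right diagonal).

The light background has become dark and every shape's color is its complement — a photographic negative. Shapes have swapped their row and column positions — what was in the top-right is now in the bottom-left — a diagonal reflection.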